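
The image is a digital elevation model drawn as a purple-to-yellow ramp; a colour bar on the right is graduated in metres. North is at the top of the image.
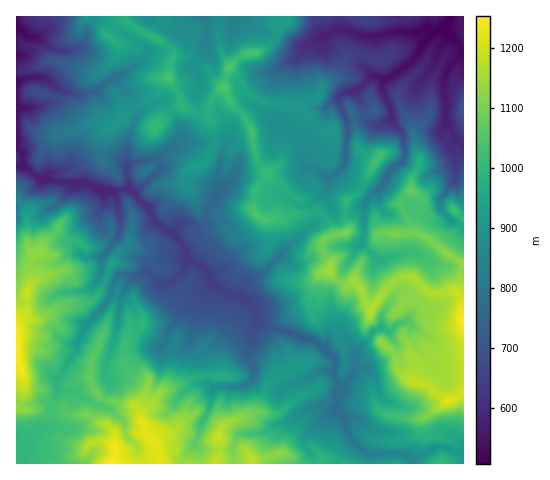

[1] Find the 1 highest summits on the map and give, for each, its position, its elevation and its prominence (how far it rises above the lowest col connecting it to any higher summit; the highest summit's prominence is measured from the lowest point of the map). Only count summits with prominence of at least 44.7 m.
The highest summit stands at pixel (218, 437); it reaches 1189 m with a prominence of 54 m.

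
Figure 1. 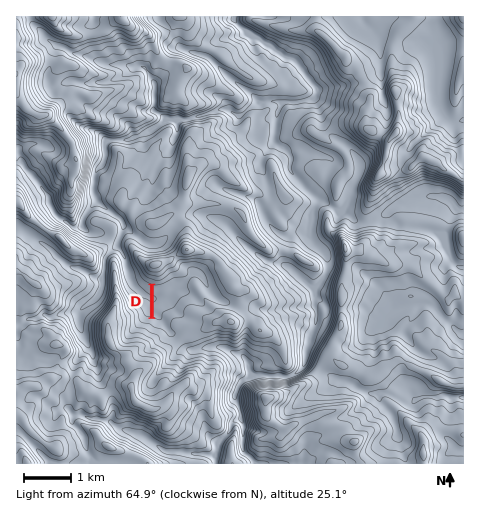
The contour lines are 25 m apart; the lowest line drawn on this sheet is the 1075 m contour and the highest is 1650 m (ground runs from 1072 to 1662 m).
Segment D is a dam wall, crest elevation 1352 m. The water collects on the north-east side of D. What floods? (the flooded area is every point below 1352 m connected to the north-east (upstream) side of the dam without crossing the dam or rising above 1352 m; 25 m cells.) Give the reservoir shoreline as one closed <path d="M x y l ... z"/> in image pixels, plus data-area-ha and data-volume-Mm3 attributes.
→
<path d="M193 266l-7 3 0 5-1 2-9 0-12 7-10 2 0 33 1 1 6 1 2-1 0-5 3-3 7-2 8-11 10-5-2-5 0-5 3-5 2-1 3 1 12 13 2 0-6-19-3-3-9-3z" data-area-ha="60" data-volume-Mm3="5.93"/>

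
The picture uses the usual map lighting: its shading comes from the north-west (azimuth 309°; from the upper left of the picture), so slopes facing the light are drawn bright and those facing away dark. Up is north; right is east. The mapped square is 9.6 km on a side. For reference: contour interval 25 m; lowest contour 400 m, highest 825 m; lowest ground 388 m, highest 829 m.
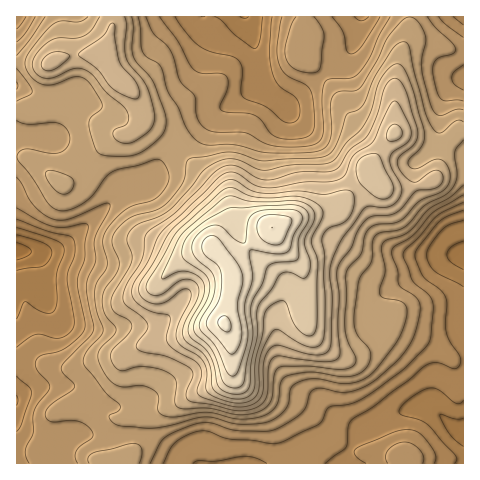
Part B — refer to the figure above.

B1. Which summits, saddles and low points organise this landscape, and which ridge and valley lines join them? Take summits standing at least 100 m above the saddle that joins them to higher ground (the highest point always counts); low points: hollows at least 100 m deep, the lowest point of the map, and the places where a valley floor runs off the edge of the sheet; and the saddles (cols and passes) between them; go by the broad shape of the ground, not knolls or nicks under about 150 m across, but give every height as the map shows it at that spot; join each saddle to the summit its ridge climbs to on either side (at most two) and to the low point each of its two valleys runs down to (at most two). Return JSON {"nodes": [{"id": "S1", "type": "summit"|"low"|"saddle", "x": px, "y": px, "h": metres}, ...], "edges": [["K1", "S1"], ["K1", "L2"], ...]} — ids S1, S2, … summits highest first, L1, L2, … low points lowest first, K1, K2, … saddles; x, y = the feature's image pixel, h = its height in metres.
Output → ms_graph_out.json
{"nodes": [
{"id": "S1", "type": "summit", "x": 224, "y": 323, "h": 829},
{"id": "L1", "type": "low", "x": 17, "y": 251, "h": 388},
{"id": "L2", "type": "low", "x": 463, "y": 433, "h": 405},
{"id": "L3", "type": "low", "x": 244, "y": 17, "h": 423},
{"id": "K1", "type": "saddle", "x": 174, "y": 140, "h": 566},
{"id": "K2", "type": "saddle", "x": 139, "y": 435, "h": 546}],
"edges": [["K1", "S1"], ["K1", "L1"], ["K1", "L3"], ["K2", "S1"], ["K2", "L1"], ["K2", "L2"]]}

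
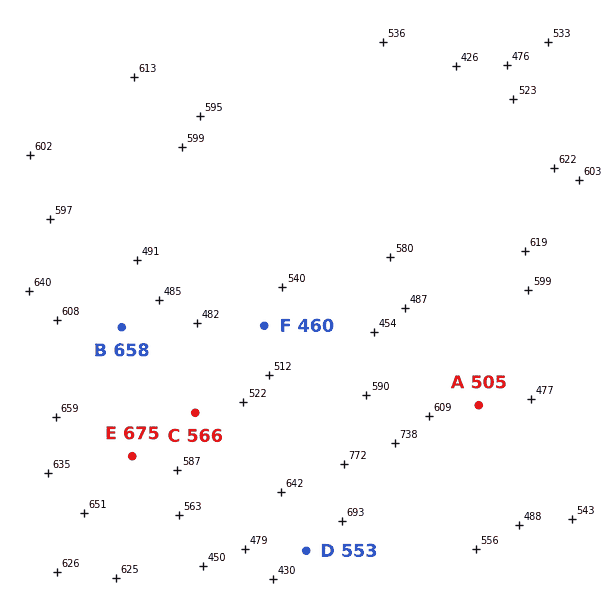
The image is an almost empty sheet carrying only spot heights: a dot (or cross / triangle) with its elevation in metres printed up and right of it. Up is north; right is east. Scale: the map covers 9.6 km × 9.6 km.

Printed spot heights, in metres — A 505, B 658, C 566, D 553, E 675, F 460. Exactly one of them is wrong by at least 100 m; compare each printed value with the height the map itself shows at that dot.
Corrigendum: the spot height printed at B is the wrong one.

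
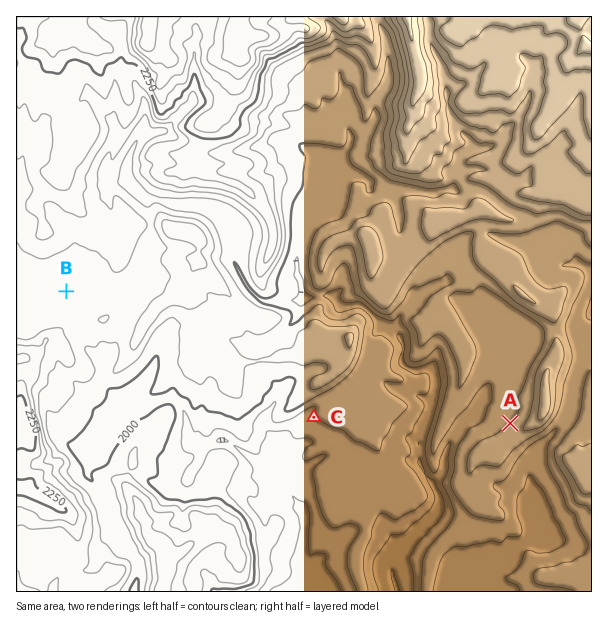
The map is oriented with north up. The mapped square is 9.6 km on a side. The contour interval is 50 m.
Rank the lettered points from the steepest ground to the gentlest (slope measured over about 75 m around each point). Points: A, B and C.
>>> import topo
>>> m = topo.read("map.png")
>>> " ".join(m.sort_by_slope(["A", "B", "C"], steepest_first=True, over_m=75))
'A C B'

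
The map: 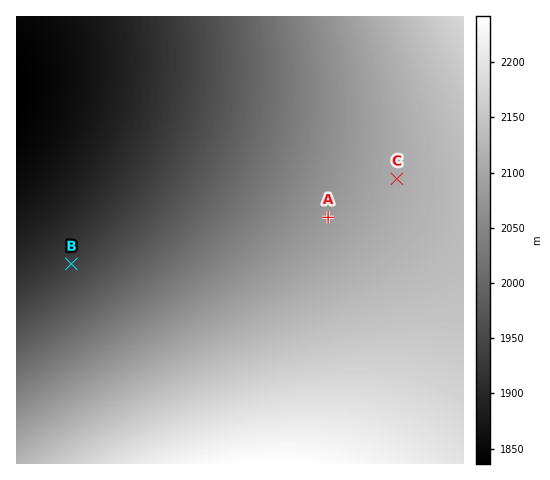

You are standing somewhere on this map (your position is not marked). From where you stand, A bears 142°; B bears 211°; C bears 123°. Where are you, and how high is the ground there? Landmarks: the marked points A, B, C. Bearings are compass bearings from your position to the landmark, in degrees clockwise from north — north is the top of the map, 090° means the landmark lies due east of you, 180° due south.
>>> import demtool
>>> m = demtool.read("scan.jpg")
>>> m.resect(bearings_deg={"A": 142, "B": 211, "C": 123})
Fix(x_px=199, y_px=51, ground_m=1948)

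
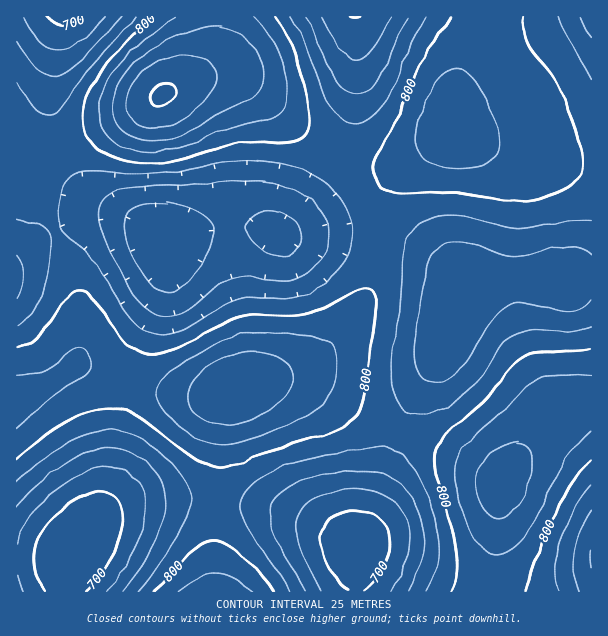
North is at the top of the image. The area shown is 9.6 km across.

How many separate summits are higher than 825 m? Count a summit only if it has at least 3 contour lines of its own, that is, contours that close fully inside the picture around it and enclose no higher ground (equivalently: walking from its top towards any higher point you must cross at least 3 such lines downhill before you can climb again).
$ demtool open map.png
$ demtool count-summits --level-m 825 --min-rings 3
1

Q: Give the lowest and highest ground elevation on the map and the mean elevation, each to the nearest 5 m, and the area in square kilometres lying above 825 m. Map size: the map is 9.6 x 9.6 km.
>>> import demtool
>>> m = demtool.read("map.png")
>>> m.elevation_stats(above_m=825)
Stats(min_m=675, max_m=905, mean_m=785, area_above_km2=16.3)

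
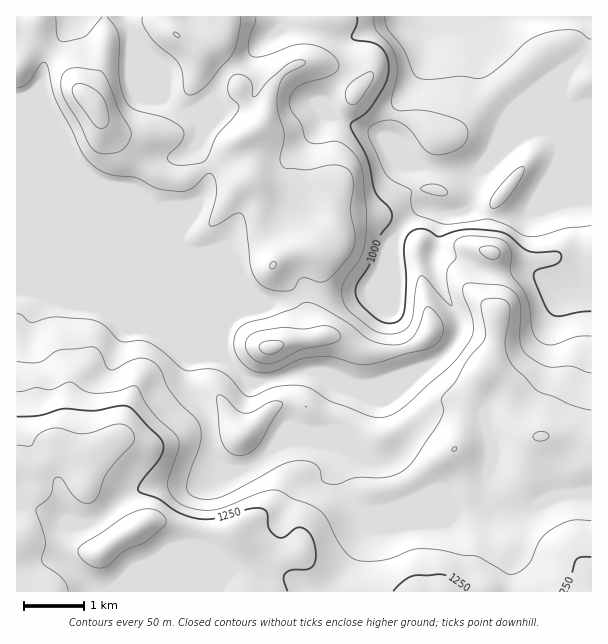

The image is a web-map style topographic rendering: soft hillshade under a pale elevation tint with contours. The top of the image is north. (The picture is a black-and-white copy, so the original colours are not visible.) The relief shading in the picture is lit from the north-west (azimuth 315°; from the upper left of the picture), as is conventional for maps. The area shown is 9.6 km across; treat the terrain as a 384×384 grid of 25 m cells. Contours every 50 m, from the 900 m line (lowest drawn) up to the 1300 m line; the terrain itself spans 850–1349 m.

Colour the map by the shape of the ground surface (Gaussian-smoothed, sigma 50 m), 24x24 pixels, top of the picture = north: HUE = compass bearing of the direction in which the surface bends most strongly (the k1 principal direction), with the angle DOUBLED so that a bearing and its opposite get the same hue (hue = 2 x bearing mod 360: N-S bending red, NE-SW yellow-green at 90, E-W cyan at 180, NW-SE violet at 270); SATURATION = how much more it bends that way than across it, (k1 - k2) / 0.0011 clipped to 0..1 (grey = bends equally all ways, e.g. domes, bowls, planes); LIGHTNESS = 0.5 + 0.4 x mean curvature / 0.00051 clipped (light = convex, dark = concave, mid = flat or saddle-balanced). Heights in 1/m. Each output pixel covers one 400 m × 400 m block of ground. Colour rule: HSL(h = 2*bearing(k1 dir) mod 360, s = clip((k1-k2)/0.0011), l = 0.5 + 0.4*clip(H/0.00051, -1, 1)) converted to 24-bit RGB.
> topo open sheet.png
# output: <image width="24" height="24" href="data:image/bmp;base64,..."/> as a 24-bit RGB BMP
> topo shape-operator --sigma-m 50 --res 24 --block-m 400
<image width="24" height="24" href="data:image/bmp;base64,Qk32BgAAAAAAADYAAAAoAAAAGAAAABgAAAABABgAAAAAAMAGAAATCwAAEwsAAAAAAAAAAAAAb4hukbCIji1lkY0jToNff4B/gIB/gIB/c4KBjZhwjXtqfk5Nap1PVJiOb3eheHSqpZOjhZuneImsqoKwVUSPh2ySlHV0lpR4f6ZnP45QVhzi99TvJ4Q1MH0oa39tgH58glZZhq1fYXmRpYO1i7+hVpCdWI+TVXuMoJK0io6wn1COl2NwhmWOX1aFoZqEiKWduJ2hTlSGPoJNJqVE/cz/zbDxKLXjYIfrqqTvrZbLVYGNcqeWt7SVWmGDaEdLaXZJZ4Eydmw0gX1OjINijHJoUYGPiaSajoihn3BQh1Rwm1JLJLcwEHEm7uGLNdfqF1Z+IkmM64vR2JXdYr24sHaPkjyCiFxjdoNid4B0f4B/hYpkgmxgi4tlWYRPU4ZDhIhIdZVwfF6TfK20voKBQnFUkrEcbWYiOVQyPWgyK2caxItGpFFDdlpCdlyTfKPEnHnMx2K2e3xOfpdWXoGOm3WPl4V7hoNgjoNZf3WenGmYcJqNrXeBoGuQsrd/a5irQGx9iDZmdqoaJXgxqJhfp2KRjXphfFxGV3g2Q0eW3ZLSkcWeSW2Mi1mEoYtxaYl8e4mdeGjFqqHMboG3oIHCt7LSoNrktlbXeke8PR+18drrKHuZdIBhgn9eeIR/aI7NvKLiPHuPVJhq0rGeZTyFYXadmqe7jpq7ZoGpXYJMpI9UbKGjYXeg2MOke0BNfFdaiDyJTd9oHJLN+aXmQ0nImefpfLrie7AYQGwU5nfMVKSftJdSYkp2crZxZJZ0jYd3c2qIbJSeT46CrrNLN2tDwF5Fr1hRXJmZVjLJreWyQREqQHgAfuYsqS0gXiwdfGo3Wn5XE2k72YfO0FyutrlvZ7yIYKWpiXWYanGDjVaWoFlmrYJ9UqKdR6Gn1sK1iCurYoAsiykeoABT/95uEz0AMzkKhn8gdtGXMM/aTo8fADMJqEXW58/LXMB+V3eWh1Obm2uLSHBTj6R+en6cq8WbH2depGcjfkdWgH9/OkWCidf/2tP45Mz/18z/yO39geL7WEX8/5n/q/O7AC0z/6FBzeJTJmJbSFl4qYaab5mbV5tMhYo9k0ItgGx2gH9/gH9/gH9/doGAJIoeS18WiGgng7Y3mtA8YigwJBUPoUoS+frGIAAzz/Oz8e/aH0iFPV5ie4tKhnZfgHRugH9+gH9/gH9/gH9/gH9/gH9/f3+Ag1t3p20fNaY4q488orodIR46WFt+F/9UxQBxSdL/jOe/69y5dgqDdVlseINpgIB/gIB/gIB/gH9/gH9/gH9/gH9/gIB/f3+ATSiM7+LcdDunpLlz25WJGIV5NkN4kP9EIQ956tQVll0HgOYAZCuFfZGZZGWNgIB/gIB/gH9/gH9/gH9/gH9/e3qBqmBzWoBdUYWTVbtFqWnCrHu+3bKqa1rJEDBPv/e0ADvRzNf/zeT+4c79MhHhzZ3ce2XNgIB/gH9/gH9/gH9/gH9/gH9/foB/UGiZwHSGTIpzdaBbYHxcfWVj1dmOszjBXY7OCbE6YEcHITMAZUMAVkIAOTwfUnsmg5U5gH9/gH9/gH9/gH58f3ZmiE9Am5NNN4NctVxmrmOXaLZ2YmeAbYx6zrR9M91/Y0OUsy+sdHnRYLPQKinV9KWtLnJte4B3fIBkgH9/gH9/glRvoDocUcI6ZdW+ZpnErWnHS5CWsLyJpGCeX4KkeoWzvte12nfWLiBehWZLpJInb2cqLGFM72hv117lW3mCf3+AgH9/f3+Acgx0z+ipbLSXpVuiSZ5ePXd2yF7JyLFViKlTNq9pR36FyNOQuCpZYyttgzprzaCdkanHNY2OOH5M4YFLeVSUf3+AgH+AeDt5mBxe4PnSP7LwiXzOulu6gF2OMoBp1Hyf5s+zV3ayMT1zxVICcUULK4OYcMDPjrKxtImklU6rZnp/foF1gH18gH9/X4hISARo0/jf2vfUJxJHbFA2lz9ZmalPY0+FO6w48b5oQDQeRDMipUrW7sbFDIlkU5WQi3eDjnJ+vWykVXiVb4B0fXiBlmdeYObJAHSoue6o7HdEOhdigH9/Yz5w3LR8JIpzcs/Sv2LZ9XjfZKXJINa+2pmkj+DpHFJyfmlyi4J5ZGGAwoCuqGCCXYBsaou00kdtIq+PkYtP6aV5KyaOfzVan6o+nuGyynecDoc3JG9c2YXX1Z3rWyuyfsqh7rbgQxyIcGR8inVtbXN8Z4iEv4y0pny3T5WUwWWvVruWR2BmydxnchSlalrJo+ezgFKLuZKF1GvBIG2Ob5UvtGotvJRVV+cpVDIVaDpegGhzfIx3d5qIU6SmgJdCvHtCsD57"/>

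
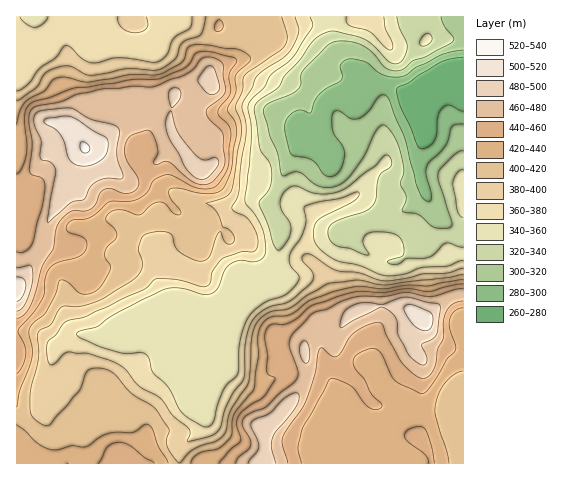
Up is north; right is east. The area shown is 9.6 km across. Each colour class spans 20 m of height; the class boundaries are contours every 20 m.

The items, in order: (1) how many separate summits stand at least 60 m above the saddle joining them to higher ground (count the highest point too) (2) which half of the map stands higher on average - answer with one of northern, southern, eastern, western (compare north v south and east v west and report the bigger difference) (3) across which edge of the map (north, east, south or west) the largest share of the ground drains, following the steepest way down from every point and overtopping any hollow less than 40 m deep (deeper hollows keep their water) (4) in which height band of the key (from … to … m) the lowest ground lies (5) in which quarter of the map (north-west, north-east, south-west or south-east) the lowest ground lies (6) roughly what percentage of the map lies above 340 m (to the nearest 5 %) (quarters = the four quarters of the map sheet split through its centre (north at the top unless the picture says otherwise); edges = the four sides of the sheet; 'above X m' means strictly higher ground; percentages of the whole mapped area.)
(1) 2 summits rise at least 60 m above their surroundings.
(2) Taken as a whole, the western half is higher than the eastern.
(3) The largest share of the runoff leaves by the eastern edge.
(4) Between 260 and 280 m: that is the band holding the lowest ground.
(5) The lowest point lies in the north-east quarter of the map.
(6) About 80 % of the map lies above 340 m.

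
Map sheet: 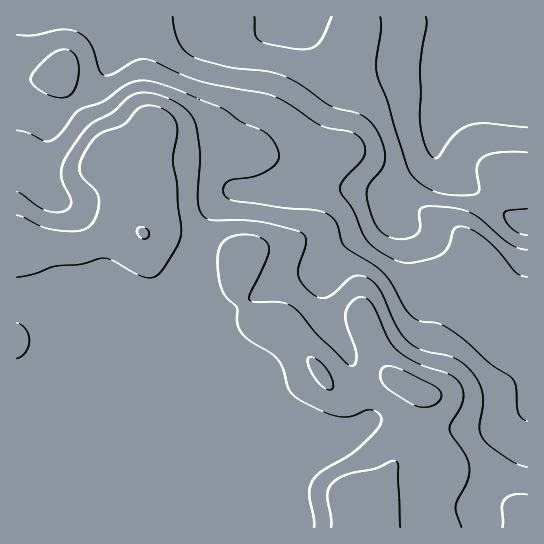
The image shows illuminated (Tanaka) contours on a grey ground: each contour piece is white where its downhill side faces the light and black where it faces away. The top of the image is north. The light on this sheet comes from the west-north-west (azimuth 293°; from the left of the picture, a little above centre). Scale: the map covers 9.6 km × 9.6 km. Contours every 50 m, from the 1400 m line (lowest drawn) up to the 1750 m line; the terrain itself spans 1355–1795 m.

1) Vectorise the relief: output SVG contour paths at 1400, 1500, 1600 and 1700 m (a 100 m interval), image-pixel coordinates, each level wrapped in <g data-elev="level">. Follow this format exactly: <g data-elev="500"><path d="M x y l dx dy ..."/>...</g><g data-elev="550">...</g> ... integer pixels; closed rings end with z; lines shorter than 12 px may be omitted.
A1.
<g data-elev="1400"><path d="M527 127l-41-4-16 2-8 4-8 6-16 22-3 1-4-2-7-15-4-23 0-52 6-40 0-9"/></g><g data-elev="1500"><path d="M527 250l-9-2-9-5-36-29-11-4-13-3-20-1-8 3-2 5 1 16-3 4-4 3-15 2-13-4-6-5-5-8-7-24 1-12 14-17 3-11-1-9-3-11-11-17-12-8-28-7-30-21-18-10-16-4-37-4-36-10-8-6-6-9-4-12-2-13"/></g><g data-elev="1600"><path d="M527 421l-5-3-4-5-2-26-4-9-21-13-25-24-19-13-10-5-18-2-8-5-6-8-13-23-9-12-9-8-30-19-3-5-4-18-7-7-13-6-32-2-47-6-8-2-4-3-3-8 4-7 6-3 17-2 9-2 11-6 7-7 2-7-2-8-6-9-8-7-21-9-23-15-50-21-26-6-14 4-26 17-24 9-5 5-13 18-10 8-6 0-16-8-12-3"/><path d="M54 97l8 1 7-2 4-5 4-7 2-11-1-11-4-8-5-4-8 0-9 4-13 12-8 11 0 5 5 5 9 6z"/></g><g data-elev="1700"><path d="M461 527l-5-14 0-7 12-25 1-15-3-11-14-20-3-6 2-6 8-13 4-9 0-10-4-9-9-7-31-11-21-13-10-12-15-34-4-5-6-3-5 1-5 3-5 5-2 7 0 10 11 32-3 10-3 1-2-1-31-30-17-21-8-7-12-5-24 0-7-2-1-2 1-4 18-37 1-11-4-6-8-4-11-2-12 2-8 3-6 7-2 9 0 15 2 13 3 10 14 14 1 18 4 9 8 7 20 12 7 5 6 11 6 21 10 10 23 11 13 5 15 1 20-7 8 3 3 5 0 5-3 6-19 18-12 10-25 14-9 10-4 13 5 24 0 9"/><path d="M527 495l-13 0-9 4-3 7 0 21"/><path d="M17 359l5-3 4-4 3-11-3-12-4-4-5-2"/><path d="M17 277l17-3 20-8 27-2 22-6 10 2 20 12 12 5 8 0 6-4 18-26 4-14-4-50-4-21 4-31 0-6-3-7-5-6-8-4-10-3-8 1-6 4-13 15-22 8-11 9-9 15-3 10 3 10 13 13 4 8 0 8-3 9-3 8-6 5-13 3-21-1-11-3-17-9-8-3"/></g>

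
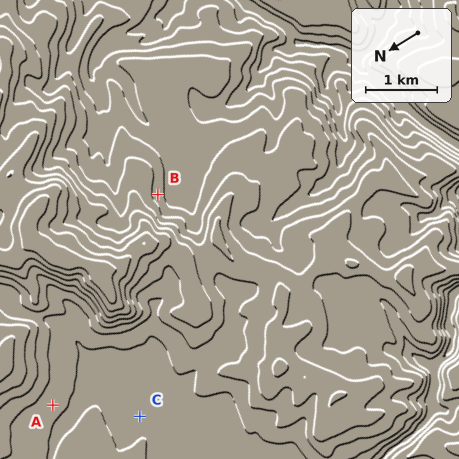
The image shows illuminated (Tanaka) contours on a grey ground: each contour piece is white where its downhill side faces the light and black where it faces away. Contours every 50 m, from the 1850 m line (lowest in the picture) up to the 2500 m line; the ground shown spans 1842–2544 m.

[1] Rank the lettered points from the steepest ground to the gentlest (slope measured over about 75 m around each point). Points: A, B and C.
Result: B A C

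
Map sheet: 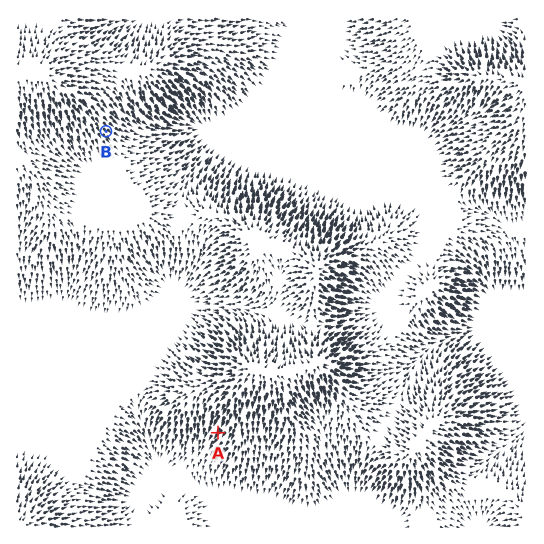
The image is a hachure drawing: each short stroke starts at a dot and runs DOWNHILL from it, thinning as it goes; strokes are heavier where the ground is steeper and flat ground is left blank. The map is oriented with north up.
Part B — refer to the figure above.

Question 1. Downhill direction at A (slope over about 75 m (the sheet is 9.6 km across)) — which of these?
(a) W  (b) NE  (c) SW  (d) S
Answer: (c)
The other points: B SE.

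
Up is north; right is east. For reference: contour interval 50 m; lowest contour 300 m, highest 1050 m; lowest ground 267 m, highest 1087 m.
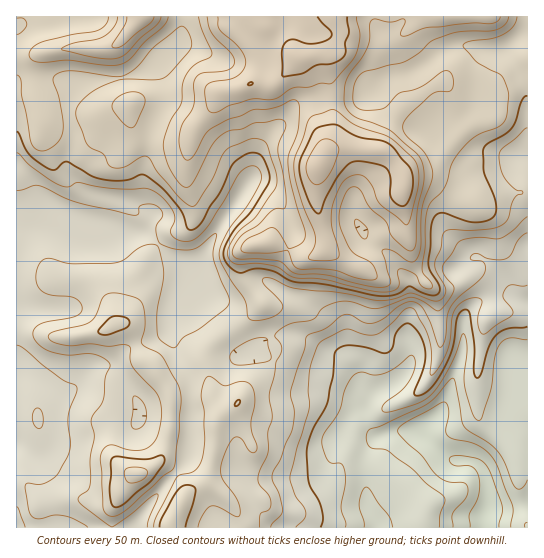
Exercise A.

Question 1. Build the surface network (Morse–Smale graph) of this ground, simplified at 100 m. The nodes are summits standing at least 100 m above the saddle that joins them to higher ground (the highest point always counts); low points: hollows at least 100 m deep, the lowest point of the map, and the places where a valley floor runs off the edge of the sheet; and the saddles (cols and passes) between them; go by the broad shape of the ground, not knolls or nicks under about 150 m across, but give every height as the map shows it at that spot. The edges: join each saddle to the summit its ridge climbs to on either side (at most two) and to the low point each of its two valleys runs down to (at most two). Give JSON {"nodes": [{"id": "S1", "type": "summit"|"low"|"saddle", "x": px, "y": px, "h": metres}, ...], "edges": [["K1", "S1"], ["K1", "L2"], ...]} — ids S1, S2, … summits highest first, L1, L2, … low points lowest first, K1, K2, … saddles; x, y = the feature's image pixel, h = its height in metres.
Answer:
{"nodes": [
{"id": "S1", "type": "summit", "x": 319, "y": 163, "h": 1087},
{"id": "S2", "type": "summit", "x": 142, "y": 17, "h": 988},
{"id": "S3", "type": "summit", "x": 138, "y": 474, "h": 817},
{"id": "L1", "type": "low", "x": 485, "y": 515, "h": 267},
{"id": "L2", "type": "low", "x": 17, "y": 527, "h": 519},
{"id": "K1", "type": "saddle", "x": 69, "y": 113, "h": 793},
{"id": "K2", "type": "saddle", "x": 227, "y": 333, "h": 682},
{"id": "K3", "type": "saddle", "x": 50, "y": 230, "h": 622}],
"edges": [["K1", "S1"], ["K1", "S2"], ["K1", "L1"], ["K1", "L2"], ["K2", "S1"], ["K2", "S3"], ["K2", "L1"], ["K2", "L2"], ["K3", "S2"], ["K3", "S3"], ["K3", "L2"]]}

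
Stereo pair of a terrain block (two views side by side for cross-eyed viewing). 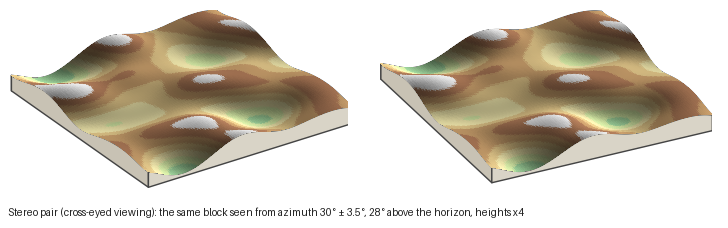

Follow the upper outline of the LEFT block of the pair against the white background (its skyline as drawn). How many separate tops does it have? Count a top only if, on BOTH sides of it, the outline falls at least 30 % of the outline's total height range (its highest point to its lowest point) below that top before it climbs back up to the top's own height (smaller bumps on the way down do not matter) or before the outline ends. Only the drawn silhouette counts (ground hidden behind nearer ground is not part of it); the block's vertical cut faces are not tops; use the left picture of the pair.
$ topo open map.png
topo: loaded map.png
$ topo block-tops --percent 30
1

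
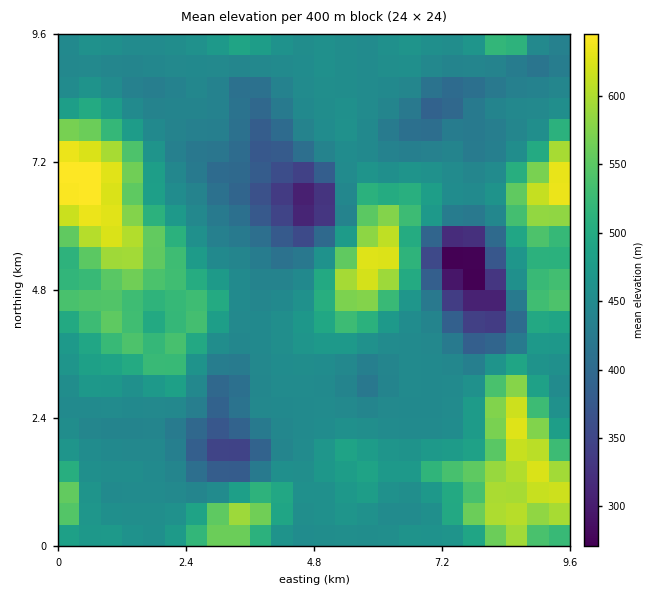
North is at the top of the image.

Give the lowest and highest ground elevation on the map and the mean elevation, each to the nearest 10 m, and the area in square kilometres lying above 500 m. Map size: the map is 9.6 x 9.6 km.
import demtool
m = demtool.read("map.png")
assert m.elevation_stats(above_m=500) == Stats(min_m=260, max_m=650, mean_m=470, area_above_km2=23.5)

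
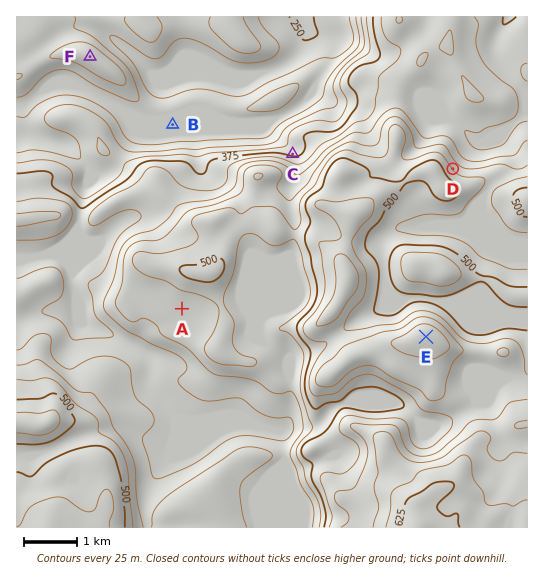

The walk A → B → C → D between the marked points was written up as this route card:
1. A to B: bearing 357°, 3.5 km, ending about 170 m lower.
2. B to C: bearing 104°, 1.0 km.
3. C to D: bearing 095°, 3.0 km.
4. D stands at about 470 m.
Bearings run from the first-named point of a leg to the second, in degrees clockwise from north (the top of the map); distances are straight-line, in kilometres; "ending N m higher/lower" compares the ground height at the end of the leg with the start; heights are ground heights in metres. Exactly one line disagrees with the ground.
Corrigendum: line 2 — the distance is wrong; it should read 2.3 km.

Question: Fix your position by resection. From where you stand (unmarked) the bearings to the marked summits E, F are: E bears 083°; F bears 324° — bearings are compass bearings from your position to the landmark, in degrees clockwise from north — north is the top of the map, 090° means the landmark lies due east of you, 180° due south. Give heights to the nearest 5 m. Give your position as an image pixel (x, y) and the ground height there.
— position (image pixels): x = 304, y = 352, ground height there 480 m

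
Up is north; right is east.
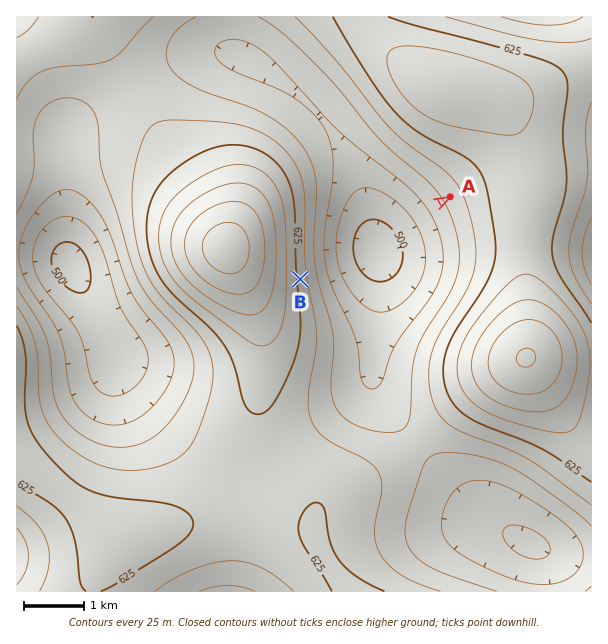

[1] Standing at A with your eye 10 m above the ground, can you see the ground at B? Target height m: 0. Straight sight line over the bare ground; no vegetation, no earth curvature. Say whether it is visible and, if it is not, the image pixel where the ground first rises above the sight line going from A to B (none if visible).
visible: true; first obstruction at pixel None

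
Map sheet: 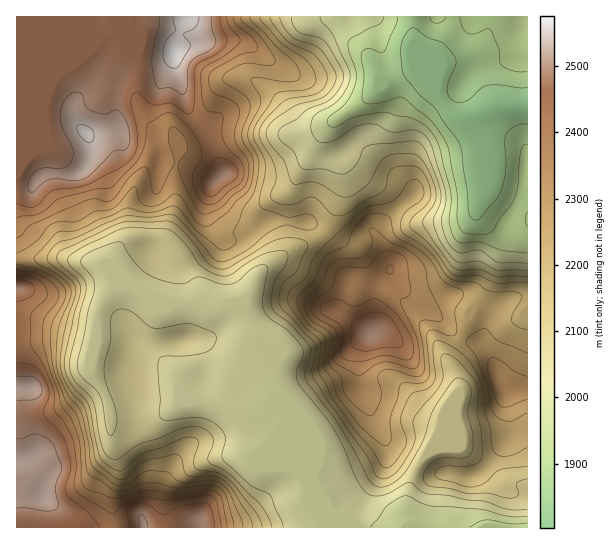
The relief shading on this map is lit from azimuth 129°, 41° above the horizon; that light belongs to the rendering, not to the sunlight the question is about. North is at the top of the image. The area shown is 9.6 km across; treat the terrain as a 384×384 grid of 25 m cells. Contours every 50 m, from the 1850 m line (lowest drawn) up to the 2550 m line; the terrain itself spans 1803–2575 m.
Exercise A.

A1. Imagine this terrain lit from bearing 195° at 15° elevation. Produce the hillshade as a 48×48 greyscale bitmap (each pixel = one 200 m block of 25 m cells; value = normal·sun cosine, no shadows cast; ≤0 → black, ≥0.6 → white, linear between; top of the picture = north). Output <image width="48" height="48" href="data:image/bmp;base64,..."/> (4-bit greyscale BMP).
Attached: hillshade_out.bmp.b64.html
<image width="48" height="48" href="data:image/bmp;base64,Qk32BAAAAAAAAHYAAAAoAAAAMAAAADAAAAABAAQAAAAAAIAEAAATCwAAEwsAABAAAAAAAAAAAAAAABEREQAiIiIAMzMzAERERABVVVUAZmZmAHd3dwCIiIgAmZmZAKqqqgC7u7sAzMzMAN3d3QDu7u4A////AJmZh2Q2hkRmZTIhEjRmZniId4iZmZvO7pmpdTI1UyNEMyIQEkVmZ3iIiImZqrze7YiGQgEhAAAAAAAAA1Zmd4iJqpq7ze7cundlQhEAAAAAAAAAE1Zmd3eczLvN7u25d3ZmZCAAAAAQAAAANFVmd3is3LmrupmYiXdmVCAAIhIzEAADVmZmZnm7uqhVQzWKu2ZlQyACMREkVDNGZmZmZ4q7qZhTESWaqlVUMhAkQhEjVmZnd2ZmeKzcl3dlRWiZmVVDIQA2ZTISM0Vmd2Zmec3bhUZ2Z4mIiGUyEAFWZlQhASRWZmZnm97JdUV2Z5mZiGZSAAJXd2VCIjVmZmZ4ve2oZmd3Z4mrmYh0AAJoh3ZVVWZ3ZmeK3uyXd3iId3irqohhAAJ4h2Vmd3d2d3es3bqGZoqph4m5iFQQAASIdmVnd3Zmd3iszKl2V724iby3VSEAAUaHdlZ3d3dmZ3eJvMqYnOx0etyVRCEAJGd2ZVeJiHdmZnZmi8y83tgzjMpjM0MjVmdmZmiqmHdmZneJiJq83JQmvLhDNFVEVmZ2Zmd3dmZmZ4rOyYmqqEE62nVDM2VVZmZ3ZVQzNFZmeK3//admZBGMplRERGZ3dmZ2VERERFVmit7//ZUzMRWpZVVWZYiIdmZlRFZmZmZnis3Kl1MiEUd1V3ZWdpl2VWZlVWd3d3h3eIhkMkRDNXZVVmVEVUMgATVmZ4mZiKuod2UyJFZleHVUECIAEQAAABRmeaqYm925h1M0VVVVd1VRAAAAAAAAAUZ3iqh3ne3LuWVVVCEkVUQgAAAAAGZVeZmImYZovdu8y5hlQhI0MQAAAAABEZmZvcy5h2Z63biau7qYUzVlIAAAAAATM5mazd3cqpm97ad3iru6dEV2MQAAEQA1VZq7zM3u7u7u7Kl2Z4iHVDNDNEVEMzNVZrzLuqzu7//tzMqHUzMzMzIRJImHVFVVZququ7zLu8zMzMupYyIzMzMQJHmGRFZVZ4ibzdy6mJmru7vKZVQzIzQzRWZCI1ZmZ3aKvMyqqYiJl3mnVmUyI0RVZkMAE1Zmd3VWaJqquoh3ZVVDREQzNVVVVDEAJGZ3d2VFVoiZqodmZlIAESNERWZlQiEBNWZ3d2ZmeIeIh3ZmiFIAABNVRFZlMRERNGZ3dmZnmYZnZWZoqFQyEkVVQjREIREAJGZ3ZWZ4l1RWRGeLt1VWZ4h2VDIiIiAANWZlQ2Z3dTNVNYq8lVVWiaqZmGMRIyACV3ZVQ2Z3ZVVVR6vLdDM0aKvM25UxEyEleId2ZmZ2VWZlaJq5ZCIiR6zdy5dTMzNWiIiJmWZmVWZmeImoREM0aby6iHZVZUVnd3iaqmZmZVZmZ4mXVoh4q6hlRDNGdlZnZniaqmZmZmZmZ3mXi8u7uWMiEQJXhmZnd3eIiGZmZmZmZ3d3m7u7lRAAABR5hmZ3iId3d2ZmZmZmZ3ZWeHd1IAAAAUeZh3eJmYh3eGZmZmdmZ3ZndkMQAAARI2iYh3iamId3eGZmZmd2d3d4hkEAAAEzNXiIh3iqh3d3eA=="/>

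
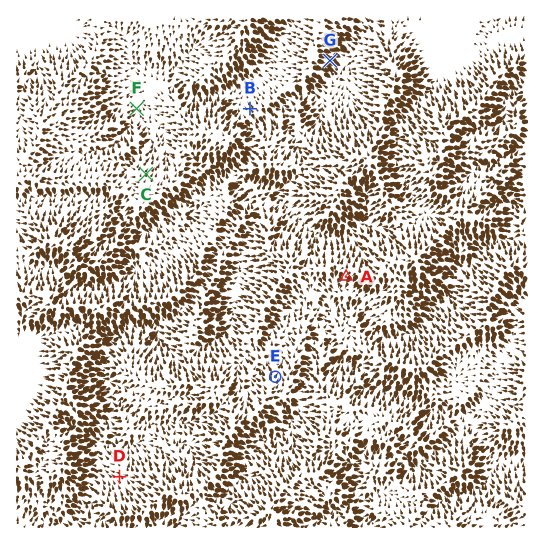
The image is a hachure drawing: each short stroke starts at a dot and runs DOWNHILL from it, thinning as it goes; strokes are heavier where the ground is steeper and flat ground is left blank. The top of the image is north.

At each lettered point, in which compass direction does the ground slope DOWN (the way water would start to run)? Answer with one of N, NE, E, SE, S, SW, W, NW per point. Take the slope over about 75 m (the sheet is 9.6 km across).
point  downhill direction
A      SW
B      NW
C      NE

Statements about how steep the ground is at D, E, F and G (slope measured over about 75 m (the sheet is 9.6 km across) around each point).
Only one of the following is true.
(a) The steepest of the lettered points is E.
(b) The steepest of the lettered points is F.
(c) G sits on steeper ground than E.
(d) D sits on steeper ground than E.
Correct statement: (c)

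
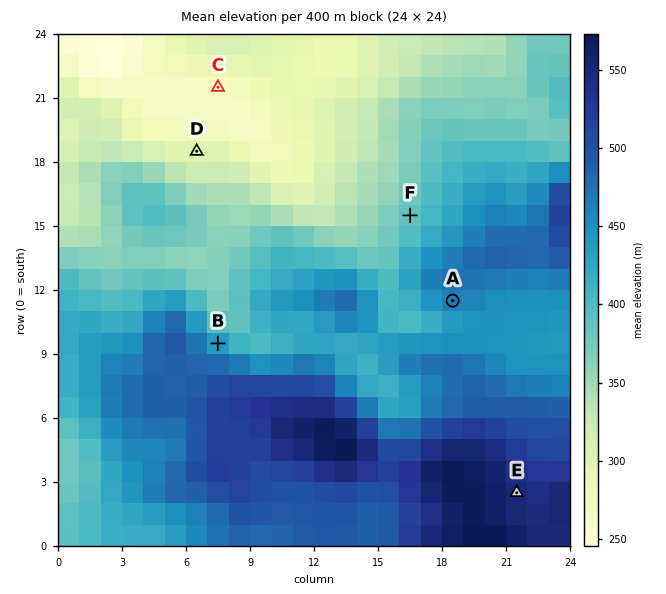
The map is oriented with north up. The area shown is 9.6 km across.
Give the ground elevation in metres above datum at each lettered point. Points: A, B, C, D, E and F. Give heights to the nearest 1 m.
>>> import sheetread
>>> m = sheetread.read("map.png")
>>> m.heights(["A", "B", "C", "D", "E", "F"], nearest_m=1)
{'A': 466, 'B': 441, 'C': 268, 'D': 300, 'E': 549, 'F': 386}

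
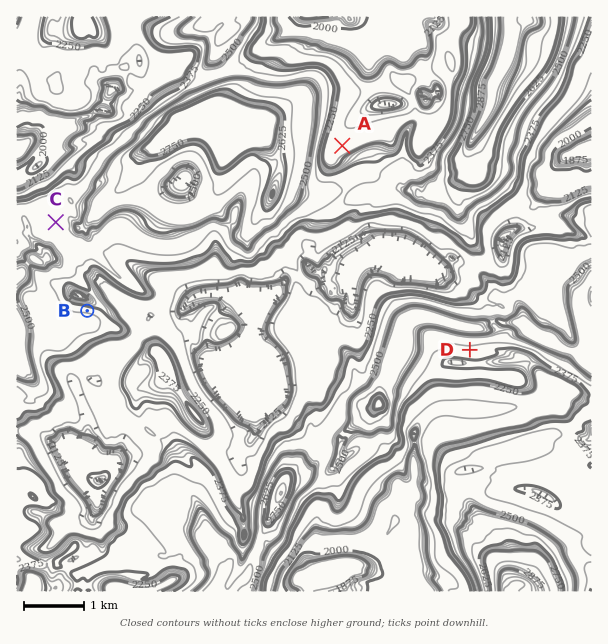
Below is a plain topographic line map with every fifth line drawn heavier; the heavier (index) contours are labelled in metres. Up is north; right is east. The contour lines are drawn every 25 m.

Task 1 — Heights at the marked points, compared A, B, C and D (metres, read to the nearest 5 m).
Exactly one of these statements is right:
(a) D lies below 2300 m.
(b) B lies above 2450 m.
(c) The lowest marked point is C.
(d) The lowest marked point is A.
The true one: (d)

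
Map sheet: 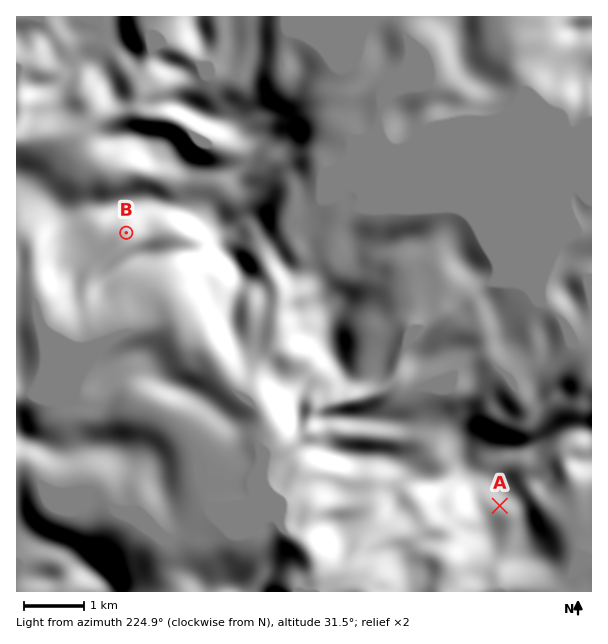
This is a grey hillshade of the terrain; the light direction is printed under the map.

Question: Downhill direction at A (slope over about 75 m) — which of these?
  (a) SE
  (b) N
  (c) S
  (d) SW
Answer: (c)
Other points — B S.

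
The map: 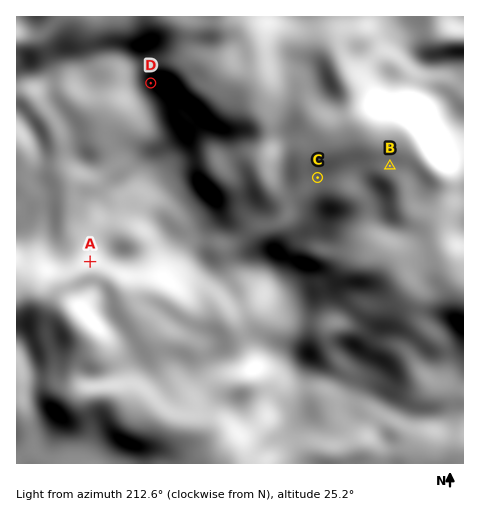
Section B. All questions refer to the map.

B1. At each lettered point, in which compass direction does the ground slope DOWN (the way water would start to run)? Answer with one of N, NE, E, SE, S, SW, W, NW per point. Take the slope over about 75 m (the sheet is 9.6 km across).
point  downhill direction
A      SW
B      N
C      N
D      NE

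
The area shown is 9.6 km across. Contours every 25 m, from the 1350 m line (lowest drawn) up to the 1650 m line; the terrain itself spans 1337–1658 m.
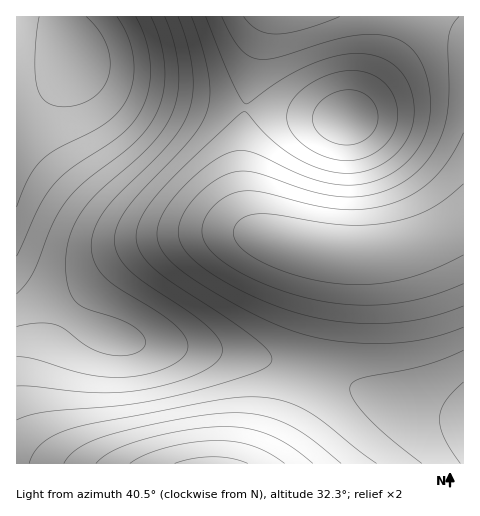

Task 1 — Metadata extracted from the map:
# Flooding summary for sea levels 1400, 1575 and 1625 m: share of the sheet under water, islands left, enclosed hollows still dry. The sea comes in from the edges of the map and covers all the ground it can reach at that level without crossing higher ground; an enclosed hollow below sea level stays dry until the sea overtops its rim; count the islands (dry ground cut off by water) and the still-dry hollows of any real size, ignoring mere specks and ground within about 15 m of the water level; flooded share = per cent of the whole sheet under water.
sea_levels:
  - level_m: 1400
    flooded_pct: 10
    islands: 0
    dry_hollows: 0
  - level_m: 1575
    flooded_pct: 76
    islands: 0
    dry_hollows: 0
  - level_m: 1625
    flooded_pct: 92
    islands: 0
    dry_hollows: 0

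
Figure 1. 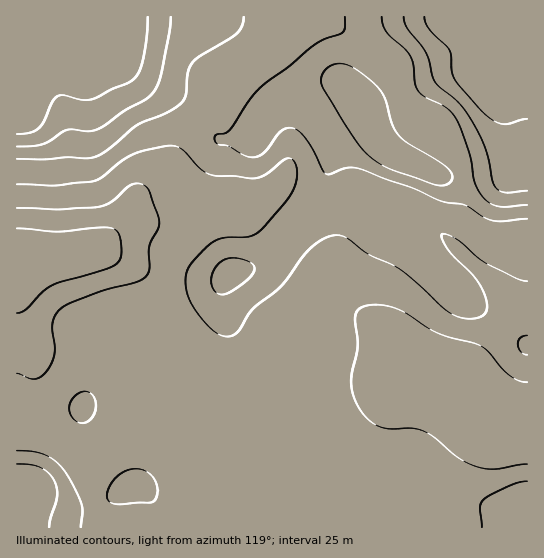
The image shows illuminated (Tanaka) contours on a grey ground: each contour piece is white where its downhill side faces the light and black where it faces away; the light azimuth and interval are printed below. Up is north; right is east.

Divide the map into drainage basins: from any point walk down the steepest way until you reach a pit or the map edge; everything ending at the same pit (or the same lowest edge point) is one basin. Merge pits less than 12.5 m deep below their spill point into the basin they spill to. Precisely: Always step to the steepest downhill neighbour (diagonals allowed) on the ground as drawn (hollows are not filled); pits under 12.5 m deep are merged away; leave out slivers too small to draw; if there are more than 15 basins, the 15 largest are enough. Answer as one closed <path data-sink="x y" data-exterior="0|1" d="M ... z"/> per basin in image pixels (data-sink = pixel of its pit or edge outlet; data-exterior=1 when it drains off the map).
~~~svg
<path data-sink="17 257" data-exterior="1" d="M527 16l-511 1 1 511 139-1 0-12-5-17-6-9-10-8-12 6-22 20-14 4-13 0-21-6-11-5-14-11 12-11 11-15 20-29 12-23 10-54 0-14-4-18 18-12 14-4 21 0 15 6 6 0 50-24 17-18 21-5 20-12 48-55 54 28 21 7 15 8 54 56 39 21 26 24z"/><path data-sink="527 442" data-exterior="1" d="M319 201l-48 55-20 12-21 5-17 18-50 24-6 0-15-6-21 0-14 4-14 8-4 4 0 4 4 14 0 14-10 54-12 23-20 29-11 15-12 11 14 11 11 5 21 6 13 0 14-4 22-20 12-6 10 8 6 9 5 17 1 13 370 0 1-182-26-25-39-21-54-56-15-8-21-7z"/>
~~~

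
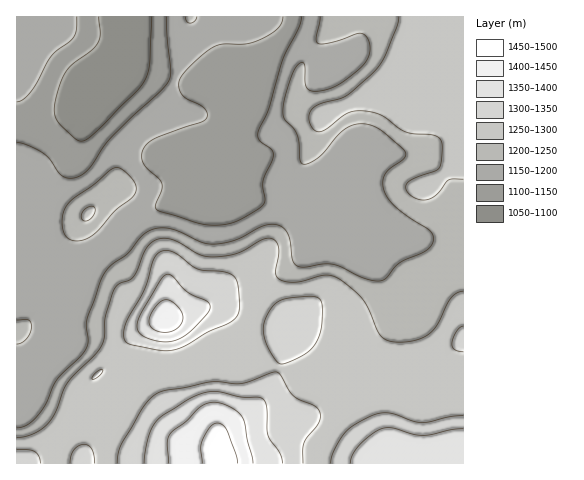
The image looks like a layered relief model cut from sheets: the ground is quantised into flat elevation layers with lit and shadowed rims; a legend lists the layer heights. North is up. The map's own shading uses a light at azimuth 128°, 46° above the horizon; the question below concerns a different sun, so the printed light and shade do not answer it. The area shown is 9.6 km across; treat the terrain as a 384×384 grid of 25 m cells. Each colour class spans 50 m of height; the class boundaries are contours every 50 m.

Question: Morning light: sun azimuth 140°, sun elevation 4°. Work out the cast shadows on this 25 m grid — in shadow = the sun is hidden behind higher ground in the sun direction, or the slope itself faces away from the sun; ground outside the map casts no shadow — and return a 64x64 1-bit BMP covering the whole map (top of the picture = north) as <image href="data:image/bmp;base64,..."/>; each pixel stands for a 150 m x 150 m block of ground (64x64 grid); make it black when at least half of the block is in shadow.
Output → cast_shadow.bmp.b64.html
<image width="64" height="64" href="data:image/bmp;base64,Qk0+AgAAAAAAAD4AAAAoAAAAQAAAAEAAAAABAAEAAAAAAAACAAATCwAAEwsAAAIAAAAAAAAA////AAAAAAAAAAQAAAcAAAABgAAAD4AA4QPwAAAPwADzg/+AAA/g/POD/8AAD///+Af/4AAP///8A//wAAf///4D//gAB////gP//wAH////A///wAP//P+D///gA//w/4P///ABw8D/4///8AAAAP/z///wAAAA//n///AAAAB/+P/gAAAAAD/8OAAAAAAwP/4AAAAAAHwf/wAACAAA/h//wAAcAAD+D//wABwAAP4P//gAPgAA/g///AA/AAD/B//8AD+AAH8D//wAP+AAfwH//AA/8AA+Af/4EB/8ABwB//g8B/7gAAH//D8D/zAAAf/8f8P8HAAB//7/4fAPAAH////x4AMAAP////iAAAAA////+AAAAAE////8AAAAA4////wAAAADx///+AAAAAfh///gAAAAB/AH/8AAAAAH+AB/AAAAAA/8ABgAAB+AD/wAAAwAH8AP/AAADgAf4A/8AAAPAD/gD/wAAA8AH4AH/gAAAwAcAAf+AAAAAAAAA/8AACAAAAAD/4AAOAAAAAP/wAA8YAAAAf/gADzwAAAA//AAPvwAAAA/+AA//4AAAB/4AD//4AAAD/gAP//wAAAD+AA/f/gAAAH8AB8f/AAAAPwAHw/8AAAAfAAfh/wAAAA8AB+H/AAAADwAD8P8AAAAPAAH4PwAAAA+AAPgOAAAAD4AAeAAAA=="/>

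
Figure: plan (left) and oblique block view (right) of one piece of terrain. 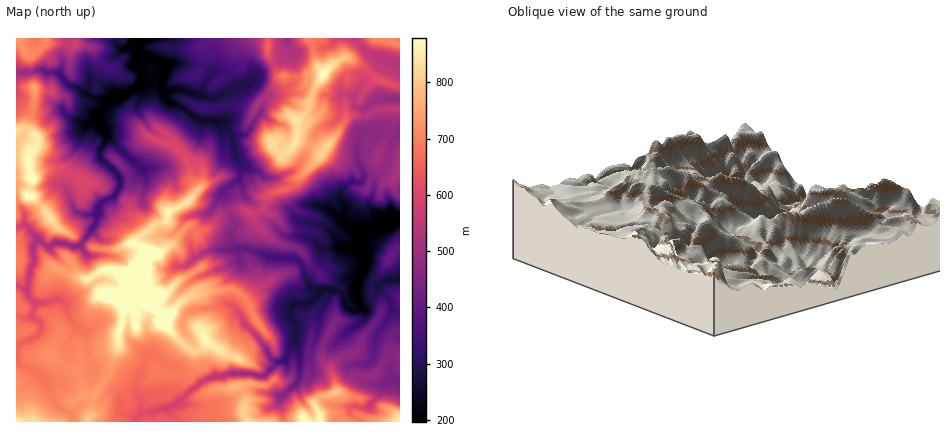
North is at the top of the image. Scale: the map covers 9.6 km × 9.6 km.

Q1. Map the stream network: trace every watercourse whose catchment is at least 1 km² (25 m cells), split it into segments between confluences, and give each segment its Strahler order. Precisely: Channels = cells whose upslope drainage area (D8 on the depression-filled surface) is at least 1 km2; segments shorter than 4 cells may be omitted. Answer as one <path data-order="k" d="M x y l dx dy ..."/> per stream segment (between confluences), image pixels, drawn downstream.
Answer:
<path data-order="1" d="M370 406l2-4 6-6 4-10 10-8 8 2"/><path data-order="1" d="M282 396l14-12 4-8 0-20-2 0 0-14-2-4"/><path data-order="1" d="M46 384l0-4-8-8-14-4-6-6-2-4 0-10 6-6 4 0 8-4 8-8-2-8-8-6 0-4 4-6 0-2-2-2"/><path data-order="2" d="M278 362l4 0 4-4 4-10 4-6 2-4"/><path data-order="1" d="M150 354l-4 2-2 12-8 18 0 8 6 4 0 16 4 0 10-4 8-2 4-2 6 0 6-8 4 0 16-16 10-4 12-2 6-2 24 0 10 2 16-14"/><path data-order="2" d="M296 338l0-10-4-12 0-10 2 0 2-2 10 0 2-2 6-2 4-4 0-2 4-2 4-2"/><path data-order="1" d="M376 338l4-8 6-8 6-8 0-10-2-4-12-12 0-2 6-4 8-2 8 0"/><path data-order="1" d="M84 332l-4-4-10-8-2-6-2-10-4-4-6 0-10 2-10 0-2 0"/><path data-order="1" d="M320 314l0-4 10-14 2-4 4-2"/><path data-order="1" d="M210 308l6 0 6-4 8 0 10 10 4 8 14 14 8 10 4 10 4 4 4 2"/><path data-order="3" d="M362 308l-8-14 2-12 8-18 0-12-4-2 0-2"/><path data-order="2" d="M34 302l-6-8 0-16 2-2 0-8 4-8-2-6 2-8 2-4 6 0"/><path data-order="3" d="M336 290l2 0 4 4 2 8 4 8 2 0 8 0 4-2"/><path data-order="3" d="M326 290l10 0"/><path data-order="1" d="M222 268l2 0 8-6 8 0 0-4-2-2 0-6 2-2"/><path data-order="1" d="M180 266l4 0 4-2 8-6 14-8 4 0 24 0 2-2"/><path data-order="1" d="M86 254l-4-6 0-6"/><path data-order="2" d="M240 248l6 0 4 2 10 2 12 6 24 2 6 6 2 8 6 12 4 4 12 0"/><path data-order="1" d="M322 248l20 0 2 0 4 0 4 2 4 0 4-2"/><path data-order="3" d="M360 248l0-12 4-4"/><path data-order="2" d="M42 242l4 4 4 0 6-4 14 2 4 2 8-4"/><path data-order="2" d="M82 242l8-10 2-4 4-4 0-8 4-2 0-4"/><path data-order="3" d="M364 232l6 0 6-4 6-4 6 0 6-4 6 0"/><path data-order="1" d="M24 220l0 4 6 4 12 14"/><path data-order="1" d="M208 214l4-6 10-16 4-4 4-2 10-8 0-2 0-12-2-6"/><path data-order="2" d="M100 210l0-2 0-4 2-2 10-4 4-4 4-10 0-4-2-2 0-2-18-18 0-2 0-6 6-8 0-8"/><path data-order="1" d="M72 202l4 8 4 4 14 0 6-4"/><path data-order="1" d="M260 174l-2-2-6-2-14-12"/><path data-order="1" d="M150 168l-6 2-6-6-4-2-6-4-22-24"/><path data-order="2" d="M238 158l-4-6-2-16"/><path data-order="1" d="M358 146l0 14 6 12 0 6-4 4-8 0-10 10-2 2 0 6 4 6 0 6-2 4 0 4 8 8 8 4 6 0"/><path data-order="2" d="M232 136l-4-10-4-6-22 0-4 0-6-4-10-10-4-2-6 0-8-8 0-2-2-4"/><path data-order="2" d="M106 134l-6-10 0-12"/><path data-order="1" d="M86 126l2-2"/><path data-order="1" d="M86 124l2 0"/><path data-order="2" d="M88 124l6-4 6-8"/><path data-order="3" d="M100 112l6-6 4-4 8-6"/><path data-order="1" d="M262 106l0 6-6 6-6 10-6 6-6 0-6 2"/><path data-order="3" d="M118 96l2-2 6 0 8-4 2 0 2-4 4-6-2-10-4-6 0-4 2-4 0-4"/><path data-order="2" d="M200 96l-20-6-8 0-4 2-4 0-2-2"/><path data-order="1" d="M340 96l2-2 4 0 8 2 0 8 2 4 4 0 6 0 6-6 8-2 18 0 2 0"/><path data-order="3" d="M162 90l0-6 4-12-2-6-4-4-16-6-6-4"/><path data-order="1" d="M244 84l-12 4-16 10-8 0-8-2"/><path data-order="1" d="M208 78l-6 10-2 8"/><path data-order="1" d="M46 72l10 0 2 2 12 12 8 2 4 4 8 6 20 2 4-4 4 0"/><path data-order="4" d="M138 52l0-14"/>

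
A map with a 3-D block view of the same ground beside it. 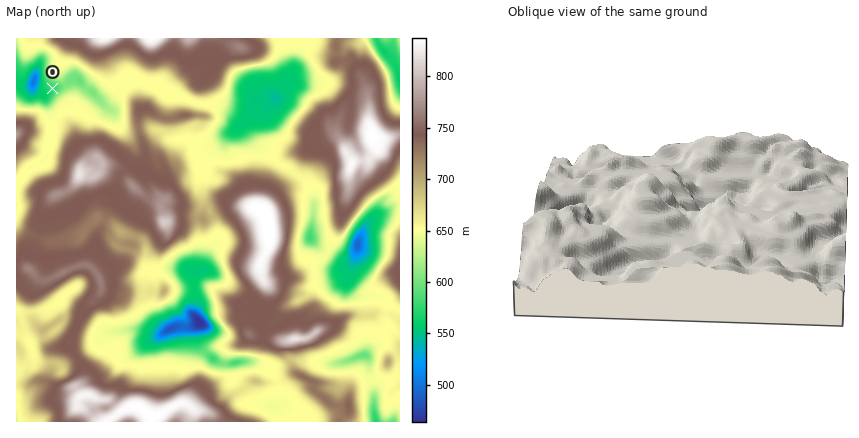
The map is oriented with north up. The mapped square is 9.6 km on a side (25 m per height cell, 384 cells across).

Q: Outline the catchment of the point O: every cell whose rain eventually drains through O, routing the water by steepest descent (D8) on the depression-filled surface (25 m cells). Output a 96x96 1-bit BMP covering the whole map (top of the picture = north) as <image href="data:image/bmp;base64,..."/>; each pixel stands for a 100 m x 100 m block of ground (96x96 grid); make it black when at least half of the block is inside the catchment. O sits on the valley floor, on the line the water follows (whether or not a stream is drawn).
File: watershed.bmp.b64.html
<image width="96" height="96" href="data:image/bmp;base64,Qk2+BAAAAAAAAD4AAAAoAAAAYAAAAGAAAAABAAEAAAAAAIAEAAATCwAAEwsAAAIAAAAAAAAA////AAAAAAAAAAAAAAAAAAAAAAAAAAAAAAAAAAAAAAAAAAAAAAAAAAAAAAAAAAAAAAAAAAAAAAAAAAAAAAAAAAAAAAAAAAAAAAAAAAAAAAAAAAAAAAAAAAAAAAAAAAAAAAAAAAAAAAAAAAAAAAAAAAAAAAAAAAAAAAAAAAAAAAAAAAAAAAAAAAAAAAAAAAAAAAAAAAAAAAAAAAAAAAAAAAAAAAAAAAAAAAAAAAAAAAAAAAAAAAAAAAAAAAAAAAAAAAAAAAAAAAAAAAAAAAAAAAAAAAAAAAAAAAAAAAAAAAAAAAAAAAAAAAAAAAAAAAAAAAAAAAAAAAAAAAAAAAAAAAAAAAAAAAAAAAAAAAAAAAAAAAAAAAAAAAAAAAAAAAAAAAAAAAAAAAAAAAAAAAAAAAAAAAAAAAAAAAAAAAAAAAAAAAAAAAAAAAAAAAAAAAAAAAAAAAAAAAAAAAAAAAAAAAAAAAAAAAAAAAAAAAAAAAAAAAAAAAAAAAAAAAAAAAAAAAAAAAAAAAAAAAAAAAAAAAAAAAAAAAAAAAAAAAAAAAAAAAAAAAAAAAAAAAAAAAAAAAAAAAAAAAAAAAAAAAAAAAAAAAAAAAAAAAAAAAAAAAAAAAAAAAAAAAAAAAAAAAAAAAAAAAAAAAAAAAAAAAAAAAAAAAAAAAAAAAAAAAAAAAAAAAAAAAAAAAAAAAAAAAAAAAAAAAAAAAAAAAAAAAAAAAAAAAAAAAAAAAAAAAAAAAAAAAAAAAAAAAAAAAAAAAAAAAAAAAAAAAAAAAAAAAAAAAAAAAAAAAAAAAAAAAAAAAAAAAAAAAAAAAAAAAAAAAAAAAAAAAAAAAAAAAAAAAAAAAAAAAAAAAAAAAAAAAAAAAAAAAAAAAAAAAAAAAAAAAAAAAAAAAAAAAAAAAAAAAAAAAAAAAAAAAAAAAAAAAAAAAAAAAAAAAAAAAAAAAAAAAAGAAAAAAAAAAAAAAAPAAAAAAAAAAAAAAAfAAAAAAAAAAAAAAAfAAAAAAAAAAAAAAA/AAAAAAAAAAAAAAP/AAAAAAAAAAAAAAf/AAAAAAAAAAAAAB//gAAAAAAAAAAAAD//AAAAAAAAAAAAAH//AAAAAAAAAAAAAP//AAAAAAAAAAAAAf/+AAAAAAAAAAAAAf/+AAAAAAAAAAAAAf/+AAAAAAAAAAAAAf/+AAAAAAAAAAAAAf/+AAAAAAAAAAAAAf/+AAAAAAAAAAAAAf/+H4AAAAAAAAAAAf/+P/4AAAAAAAAAAf////4AAAAAAAAAA/////4AAAAAAAAAB/////4AAAAAAAAAD/////4AAAAAAAAAH/////4AAAAAAAAAf/////4AAAAAAAAAP/////4AAAAAAAAAH/////4AAAAAAAAAH/////8AAAAAAAAAH/////+AAAAAAAAAP//////AAAAAAAAAH//////AAAAAAAAAH//////AAAAAAAAAH//////AAAAAAAAAD//////gAAAAAAAAB//////wAAAAAAAAB//////4AAAAAAAAB//////wAAAAAAA="/>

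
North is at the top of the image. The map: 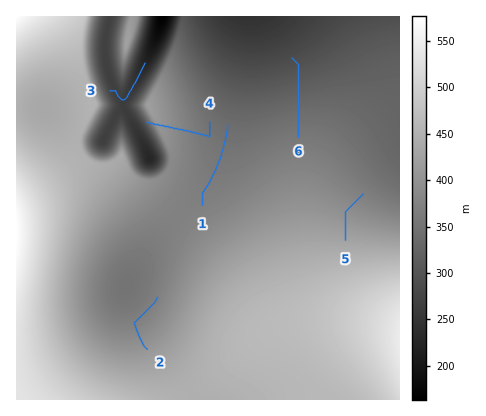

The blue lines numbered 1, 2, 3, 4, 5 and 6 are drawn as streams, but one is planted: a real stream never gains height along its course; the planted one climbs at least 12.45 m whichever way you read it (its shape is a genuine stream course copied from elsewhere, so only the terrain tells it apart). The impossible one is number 4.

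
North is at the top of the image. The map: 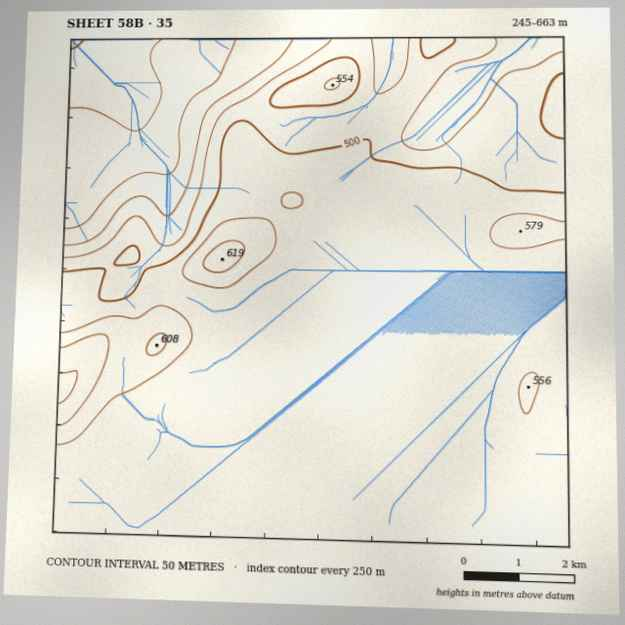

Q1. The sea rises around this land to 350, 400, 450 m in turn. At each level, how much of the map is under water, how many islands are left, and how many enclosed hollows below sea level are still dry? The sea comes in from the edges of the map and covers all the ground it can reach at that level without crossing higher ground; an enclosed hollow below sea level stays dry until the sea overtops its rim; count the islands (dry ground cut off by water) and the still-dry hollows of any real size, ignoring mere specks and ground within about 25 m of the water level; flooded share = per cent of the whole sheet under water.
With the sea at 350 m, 8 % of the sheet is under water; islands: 0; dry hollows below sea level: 0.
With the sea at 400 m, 12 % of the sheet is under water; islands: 0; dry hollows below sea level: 0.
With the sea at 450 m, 18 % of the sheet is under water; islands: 0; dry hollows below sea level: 0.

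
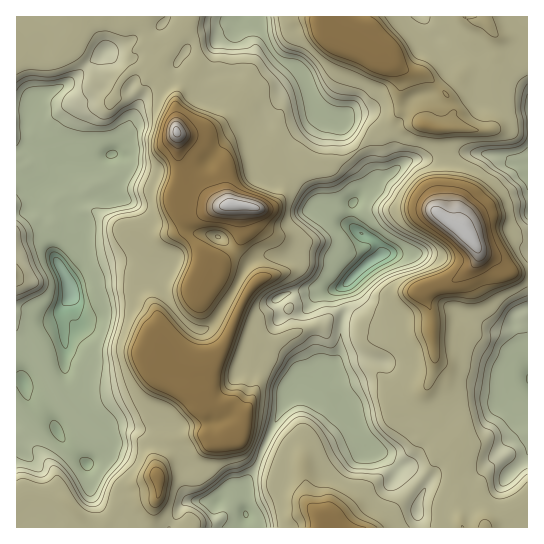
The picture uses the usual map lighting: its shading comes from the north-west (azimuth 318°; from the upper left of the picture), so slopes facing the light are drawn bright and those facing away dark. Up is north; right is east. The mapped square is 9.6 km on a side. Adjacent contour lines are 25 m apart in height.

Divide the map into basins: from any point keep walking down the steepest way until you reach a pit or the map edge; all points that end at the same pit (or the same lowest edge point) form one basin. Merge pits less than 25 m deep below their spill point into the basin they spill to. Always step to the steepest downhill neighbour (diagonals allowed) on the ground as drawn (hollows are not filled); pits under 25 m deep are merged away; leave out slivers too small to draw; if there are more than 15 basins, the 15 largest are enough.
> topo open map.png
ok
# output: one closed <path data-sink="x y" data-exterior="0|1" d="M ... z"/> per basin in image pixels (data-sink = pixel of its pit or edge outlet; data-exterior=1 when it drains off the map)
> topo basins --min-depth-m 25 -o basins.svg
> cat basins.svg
<path data-sink="70 289" data-exterior="0" d="M190 16l-174 1 0 316 3 5 16 16 25 45 18 24 20 18 29 12 20 6 6 6 4 8 3-8 11-12 6-13 17-5 9 0 8 6 7 2 21-8 5-18-6-6-15-6 11-2 10-13 5-12 4-27 0-5-4-5-19-5-1-3 15-35 7-11 10-10-4-16-13-16-2-10-5 12-10 10-8 6-14 4-1-12-17-21 1-15 3-4 40-11 36 4 10-6 6-11-2-10-10-20-24 0-16 4-5 4-2-4-23-22-22-8-3-4-1-33-12-16-3-17 13-23 16-19z"/><path data-sink="374 259" data-exterior="0" d="M401 101l0 8-5 9-9 9-17 10-20 19-16 7-21 0-7 9-17 5-5 6-3 14-10 10-17 1-13-2 2 36 14 19 4 16-10 10-7 11-13 31-1 7 16 4 8 7 16-2 19-10 17-7 15-1 12-12 12-7 10 4 14 13 18 0 23-4 22 2 0-9-8-24 9-5 25-6 15-13 6-15-16-20-23-17 7-11 2-36-6-37-20-5-10-13-10-6z"/><path data-sink="342 407" data-exterior="0" d="M347 308l-9 3-17 16-15 1-17 7-19 10-15 0-3 8-3 25-5 12-10 13-11 2 15 6 6 6-3 13-5 7 14 19 32 12 22 1 3 32 14 16 4 11 26-23 18-18 22-18 24-23 18-31-7-27-19 9-10 2-25-33 0-13 5-10 6-3 22-1 18-7 7 0 2-7-2-2-20-2-23 4-18 0-14-13z"/><path data-sink="527 379" data-exterior="1" d="M479 251l-6 15-15 13-25 6-9 5 8 24 0 24 3 15 0 14-8 24 13 34 13 14 6 12-3 28 3 7 1 36 3 6 23 0 42-25 0-229-17-2-16-13-12-4z"/><path data-sink="243 17" data-exterior="1" d="M323 16l-132 0-3 9 0 5 9 19 0 14-17 28 7-4 11 2 21 0 16 13 0 10 11-12 15 0 16 22 0 12-6 11-2 9 14 35 1-6 5-6 17-5 7-9 21 0 20-10 16-16 17-10 9-9 5-9 0-27-6-16-38-22-26-8-6-7z"/><path data-sink="527 177" data-exterior="1" d="M497 35l0 20-9 16-25 2-7 12-9 8 6 21-1 12-2 2-10 1 3 1 1 15 5 16-2 42-7 11 23 17 20 24 12 4 16 13 16 1 1-222-13-10z"/><path data-sink="246 514" data-exterior="0" d="M430 399l3 16-18 31-24 23-22 18-18 18-14 11-11 12 51 0 44-49 15-21 19-13-2-6-13-14z"/><path data-sink="23 383" data-exterior="0" d="M17 333l-1 102 17 12 20 22 8 28 25 26 12 4 5 0 22-26 13-4 17 0 4-3 0-17-6-12-8-8-39-12-16-10-22-24-28-49z"/><path data-sink="218 237" data-exterior="0" d="M233 204l-42 11-3 4-1 15 17 21 1 12 14-4 8-6 13-15 3-8-2-28z"/>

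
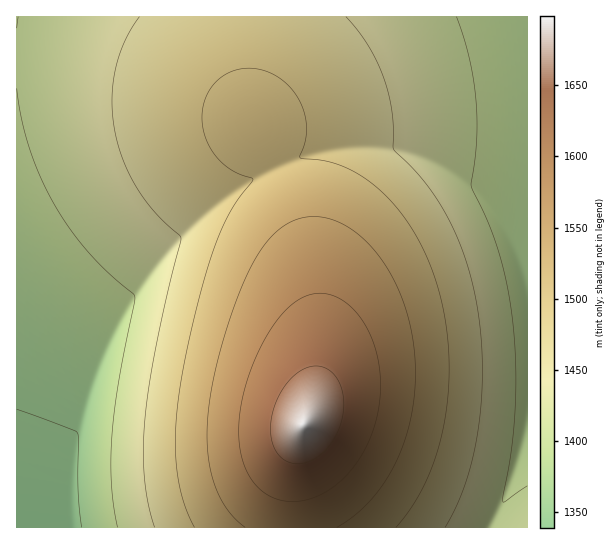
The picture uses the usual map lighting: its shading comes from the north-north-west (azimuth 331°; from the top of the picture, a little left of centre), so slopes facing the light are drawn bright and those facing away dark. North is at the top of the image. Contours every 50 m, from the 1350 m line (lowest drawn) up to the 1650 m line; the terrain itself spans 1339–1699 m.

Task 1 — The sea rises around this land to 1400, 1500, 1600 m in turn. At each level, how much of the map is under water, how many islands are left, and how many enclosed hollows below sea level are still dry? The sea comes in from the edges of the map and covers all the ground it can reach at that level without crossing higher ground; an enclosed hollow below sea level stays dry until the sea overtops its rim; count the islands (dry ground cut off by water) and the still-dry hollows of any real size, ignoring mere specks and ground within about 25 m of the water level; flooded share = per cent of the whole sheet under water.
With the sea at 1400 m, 18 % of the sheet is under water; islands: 0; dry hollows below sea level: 0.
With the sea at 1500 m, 65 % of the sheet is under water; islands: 0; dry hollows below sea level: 0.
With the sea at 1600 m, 91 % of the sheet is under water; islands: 1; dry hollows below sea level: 0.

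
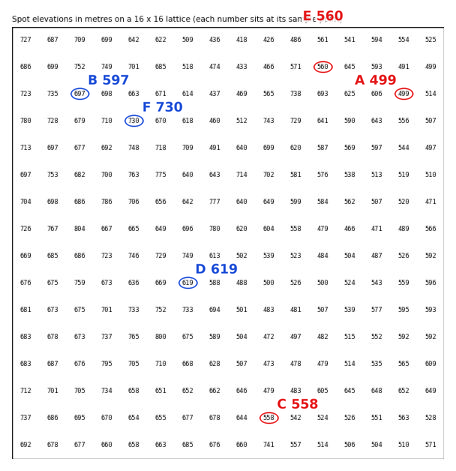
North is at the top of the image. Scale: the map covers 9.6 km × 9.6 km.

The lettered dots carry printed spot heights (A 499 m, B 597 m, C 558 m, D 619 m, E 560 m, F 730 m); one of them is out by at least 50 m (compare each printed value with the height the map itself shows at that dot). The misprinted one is B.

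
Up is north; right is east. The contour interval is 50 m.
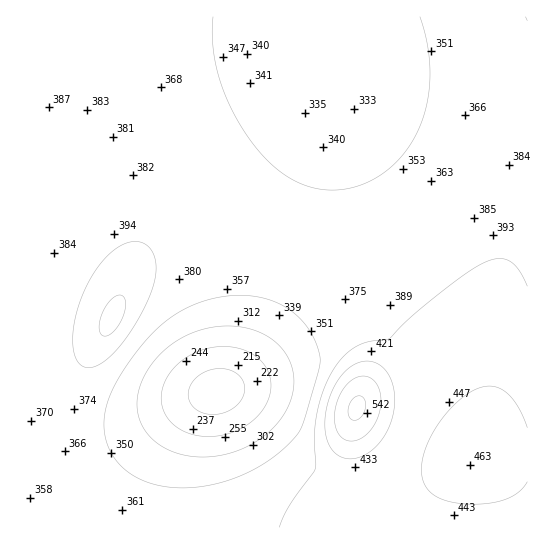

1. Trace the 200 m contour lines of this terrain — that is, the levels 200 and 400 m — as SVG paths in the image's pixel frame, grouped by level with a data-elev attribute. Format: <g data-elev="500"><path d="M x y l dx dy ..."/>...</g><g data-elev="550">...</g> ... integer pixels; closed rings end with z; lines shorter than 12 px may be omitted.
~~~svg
<g data-elev="200"><path d="M207 414l-10-4-7-8-2-9 4-11 10-9 12-4 12 0 11 4 5 6 3 7-1 8-3 7-7 6-8 5-9 2z"/></g><g data-elev="400"><path d="M85 367l6 0 7-2 16-12 17-22 15-28 8-20 2-17-4-15-9-8-6-2-7 1-16 8-15 16-14 23-9 26-3 26 1 10 2 8 4 6z"/><path d="M527 286l-8-15-8-9-10-4-12 3-19 10-28 20-32 27-20 20-28 6-9 5-8 6-8 10-8 12-10 28-4 26 0 39-25 35-11 22"/></g>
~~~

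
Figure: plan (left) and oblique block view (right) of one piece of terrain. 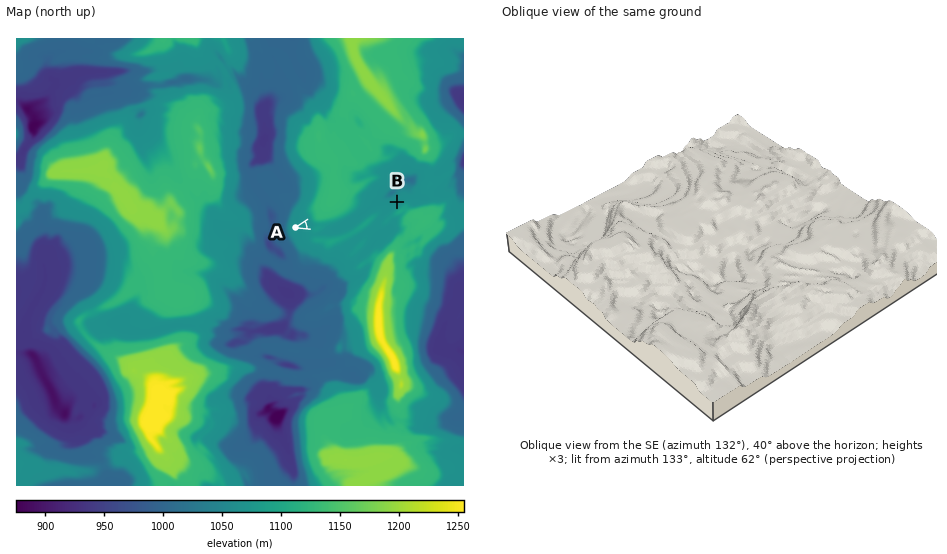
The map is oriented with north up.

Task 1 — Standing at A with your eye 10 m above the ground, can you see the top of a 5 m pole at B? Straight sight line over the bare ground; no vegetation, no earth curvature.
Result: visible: false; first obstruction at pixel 313 223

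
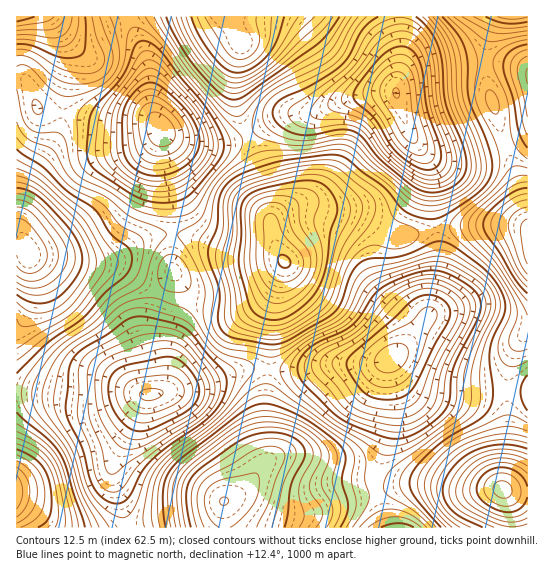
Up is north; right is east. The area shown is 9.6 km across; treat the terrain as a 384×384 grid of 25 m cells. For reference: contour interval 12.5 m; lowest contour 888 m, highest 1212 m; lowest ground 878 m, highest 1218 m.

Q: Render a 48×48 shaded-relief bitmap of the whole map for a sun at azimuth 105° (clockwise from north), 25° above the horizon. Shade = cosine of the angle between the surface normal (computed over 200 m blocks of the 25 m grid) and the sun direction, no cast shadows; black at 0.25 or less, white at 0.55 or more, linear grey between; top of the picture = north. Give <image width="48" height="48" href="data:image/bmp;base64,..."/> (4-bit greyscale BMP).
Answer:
<image width="48" height="48" href="data:image/bmp;base64,Qk32BAAAAAAAAHYAAAAoAAAAMAAAADAAAAABAAQAAAAAAIAEAAATCwAAEwsAABAAAAAAAAAAAAAAABEREQAiIiIAMzMzAERERABVVVUAZmZmAHd3dwCIiIgAmZmZAKqqqgC7u7sAzMzMAN3d3QDu7u4A////AMu8zdyph1QzRXmqu7uqvN3cuoZEVneIq9zM3typdlQzRXmqu7uqvN3LqYZEVnd5u93d7tyoZUMiNXiau8u6q8y6mHVERWZ5vNze/+yXZDIiNXiZq8zLu7uph2VERFVovMze/+yXZDIiNWeJmszMu8updmVERERYq7vO/+yoZDIiNFZ4irzMzMy5hlRERERXmqvN7tupdUIiI0VniavMzMy6h1RERERXiaq83cuphkMhEjRWeJq8zLu6l2QzRFVniKq8zLuql1QyERNFZ4mru7qpl2QzNFVniKq8y7u7qGVDIRI1Z4mru6qZiGVDNFVnibu7u7u7qXZUIRE0Z4mru7qYiHZERFVnibu7u8zMuYdlMhI1aJqru7qZiHZURFVomru7u8zcuph2QyNFaJq7u7uph3ZURFZ4msy7u83cupmHVERWeKu7u7uph2VERFZ4mszMzMzMuqqXVFZneKzMuruqmGVDNEV4mszdzMzLuqqXVWeIibzdy7u6mHVDM0Vnmszd3cy7uqqXVWiZmb3u3MzLqYZUMjNWibvN3czLuqqXVFeJmb3u7d3cuodlMiI1eKq83d3MuqmXZVZ4ib3u7e7typl2QiIkZ4mrzd3cupmIdVVniaze7u/+26mHUyIjVomrzd3cupiIdkRFeKvd3u/+3LqYZTMjRYmrzd3cupmYhlM0Z5vN7u7u3cuodlQzNIm7zd3Mu6mYdkM0V5rN7u7d3dyodmVDNJq8zdzLzLqYZUM0VorN7+3Mzdy5d2VDM5q8zdy7vMuXZUQ0Vom97+27vMy5h2ZDM4m7zNy6u8uXZUQzRom83ty6qry6h2ZURJmrzMy6qrqYdlQzRoq7zdy5mau6h2ZVVZqrzMy6mamYdlMiR5q7u8y6mZqphmVVZpq7zMu6mZmIdlMiR6u6q7u6qZmYZVVVZpq8u7uqqYh3ZUMiR5u6qru7qpmHVERFZpq8uqqqqYd2VDIjRomqqru7u6mGRDM0Vpq7upmqqYdlQyIzRWiJqrqqvLqGQzIzVZq7uqqrqYdkMiI0RVZ4mqqqvMqGQyI0Vpqru7q7uodkMiNFVVVniau7zLqFQyNFZ6qqu7vMy5dkMiNWZmZmaJvMzLl1MzNGiamau8zN3KhlMjRXd3dmZorN3LhkMzNXmqmZq8zd3Ll1MjRomZiGZnnN7KdTMzRoq6qImrze7bl1MjV5qqmYdnm93JZDM0V5zLqImrze7bhkM0aLu7qpmImsy4UyM0V6zbqImrzv7ahkM0ac3LqqqqqruXQiI0aL3amImrzv/adURFet7cu7zLu8uWMRI0ab3ZmIiavf/adURFet7ty8zd3cuWMRI0ab3Zh4iZvf/adERFec7+3Mzd7tynQhI1eczYh4mZrO7aZDNFab3u7czd7uyoUyI1eszJiImqq93JZDNFaKzu7czd7ty4YyNGirzJmZq7u8yoUzRWeJvN3czd7dy5ZDNWibvKqqvMu7qXUzRXiZq8zMze7cy5ZDRXeKu7u7zdy6mGVDRniaq7u7ze7cupZEVneJqw=="/>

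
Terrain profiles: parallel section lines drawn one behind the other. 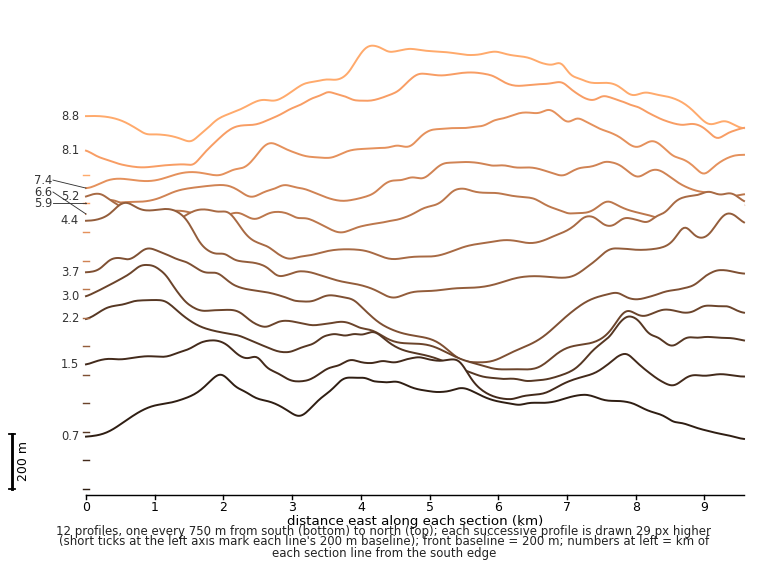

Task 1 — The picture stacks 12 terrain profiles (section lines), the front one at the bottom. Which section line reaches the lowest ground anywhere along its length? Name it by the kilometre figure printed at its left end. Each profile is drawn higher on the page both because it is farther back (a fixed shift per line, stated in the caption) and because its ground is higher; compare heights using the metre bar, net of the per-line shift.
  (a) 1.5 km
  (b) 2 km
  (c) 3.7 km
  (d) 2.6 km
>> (c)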